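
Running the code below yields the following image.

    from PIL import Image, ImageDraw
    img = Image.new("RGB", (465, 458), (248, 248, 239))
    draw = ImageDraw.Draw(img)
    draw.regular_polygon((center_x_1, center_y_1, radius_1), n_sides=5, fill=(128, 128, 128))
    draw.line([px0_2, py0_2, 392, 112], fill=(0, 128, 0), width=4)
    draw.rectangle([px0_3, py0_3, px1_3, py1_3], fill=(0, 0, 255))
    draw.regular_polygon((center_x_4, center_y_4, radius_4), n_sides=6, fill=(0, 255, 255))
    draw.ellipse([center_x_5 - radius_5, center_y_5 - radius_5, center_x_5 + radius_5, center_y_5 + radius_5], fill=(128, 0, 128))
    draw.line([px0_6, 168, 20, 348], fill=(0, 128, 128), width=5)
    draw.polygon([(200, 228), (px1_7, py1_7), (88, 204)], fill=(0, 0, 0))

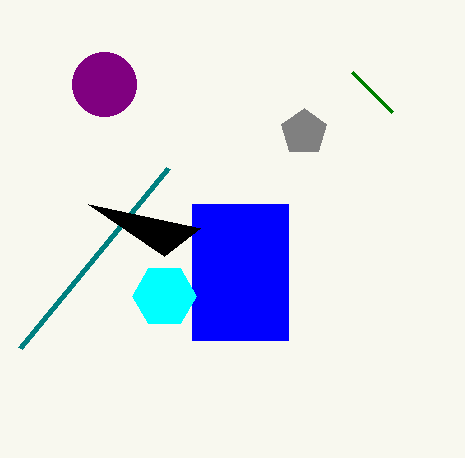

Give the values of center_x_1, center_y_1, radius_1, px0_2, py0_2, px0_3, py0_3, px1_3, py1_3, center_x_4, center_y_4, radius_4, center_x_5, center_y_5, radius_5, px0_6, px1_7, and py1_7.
center_x_1 = 304
center_y_1 = 132
radius_1 = 24
px0_2 = 352
py0_2 = 72
px0_3 = 192
py0_3 = 204
px1_3 = 288
py1_3 = 340
center_x_4 = 164
center_y_4 = 296
radius_4 = 32
center_x_5 = 104
center_y_5 = 84
radius_5 = 32
px0_6 = 168
px1_7 = 164
py1_7 = 256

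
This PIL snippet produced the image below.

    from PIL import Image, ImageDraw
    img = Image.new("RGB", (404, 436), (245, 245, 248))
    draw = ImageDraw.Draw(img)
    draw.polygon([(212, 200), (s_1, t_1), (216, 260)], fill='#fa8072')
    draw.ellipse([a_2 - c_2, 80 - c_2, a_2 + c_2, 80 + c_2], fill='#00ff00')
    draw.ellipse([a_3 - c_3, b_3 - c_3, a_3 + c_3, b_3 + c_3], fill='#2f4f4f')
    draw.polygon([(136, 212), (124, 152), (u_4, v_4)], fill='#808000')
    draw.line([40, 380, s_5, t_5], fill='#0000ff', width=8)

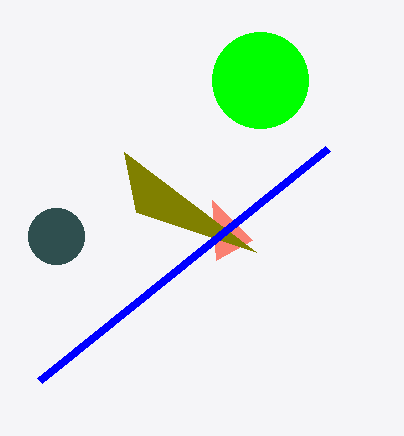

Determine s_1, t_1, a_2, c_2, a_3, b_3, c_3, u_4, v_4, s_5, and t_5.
s_1 = 252
t_1 = 240
a_2 = 260
c_2 = 48
a_3 = 56
b_3 = 236
c_3 = 28
u_4 = 256
v_4 = 252
s_5 = 328
t_5 = 148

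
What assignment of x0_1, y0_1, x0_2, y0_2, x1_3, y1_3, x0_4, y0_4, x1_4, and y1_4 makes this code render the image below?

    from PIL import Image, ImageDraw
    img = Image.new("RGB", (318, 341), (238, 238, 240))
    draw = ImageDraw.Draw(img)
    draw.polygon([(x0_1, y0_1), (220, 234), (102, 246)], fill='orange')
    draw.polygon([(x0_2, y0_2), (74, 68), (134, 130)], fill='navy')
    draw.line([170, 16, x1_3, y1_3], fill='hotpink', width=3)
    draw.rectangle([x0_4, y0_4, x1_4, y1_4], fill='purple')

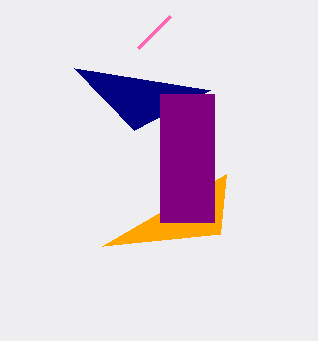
x0_1 = 226, y0_1 = 174, x0_2 = 210, y0_2 = 90, x1_3 = 138, y1_3 = 48, x0_4 = 160, y0_4 = 94, x1_4 = 214, y1_4 = 222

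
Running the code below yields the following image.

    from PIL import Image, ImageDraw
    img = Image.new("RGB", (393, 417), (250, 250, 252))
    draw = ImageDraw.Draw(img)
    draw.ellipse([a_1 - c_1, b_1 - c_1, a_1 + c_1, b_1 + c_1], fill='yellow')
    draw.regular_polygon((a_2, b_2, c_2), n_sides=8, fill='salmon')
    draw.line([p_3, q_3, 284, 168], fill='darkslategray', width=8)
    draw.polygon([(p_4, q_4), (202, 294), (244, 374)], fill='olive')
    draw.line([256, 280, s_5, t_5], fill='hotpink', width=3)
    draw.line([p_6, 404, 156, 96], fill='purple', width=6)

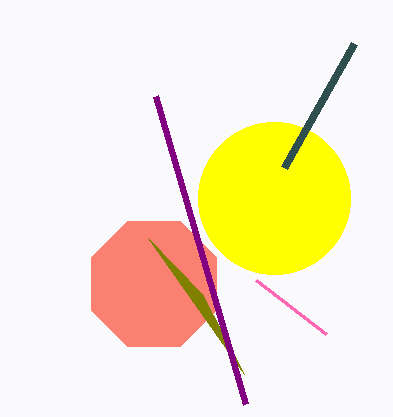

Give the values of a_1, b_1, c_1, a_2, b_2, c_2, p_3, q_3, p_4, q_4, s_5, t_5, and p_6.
a_1 = 274
b_1 = 198
c_1 = 76
a_2 = 154
b_2 = 284
c_2 = 68
p_3 = 354
q_3 = 44
p_4 = 148
q_4 = 238
s_5 = 326
t_5 = 334
p_6 = 246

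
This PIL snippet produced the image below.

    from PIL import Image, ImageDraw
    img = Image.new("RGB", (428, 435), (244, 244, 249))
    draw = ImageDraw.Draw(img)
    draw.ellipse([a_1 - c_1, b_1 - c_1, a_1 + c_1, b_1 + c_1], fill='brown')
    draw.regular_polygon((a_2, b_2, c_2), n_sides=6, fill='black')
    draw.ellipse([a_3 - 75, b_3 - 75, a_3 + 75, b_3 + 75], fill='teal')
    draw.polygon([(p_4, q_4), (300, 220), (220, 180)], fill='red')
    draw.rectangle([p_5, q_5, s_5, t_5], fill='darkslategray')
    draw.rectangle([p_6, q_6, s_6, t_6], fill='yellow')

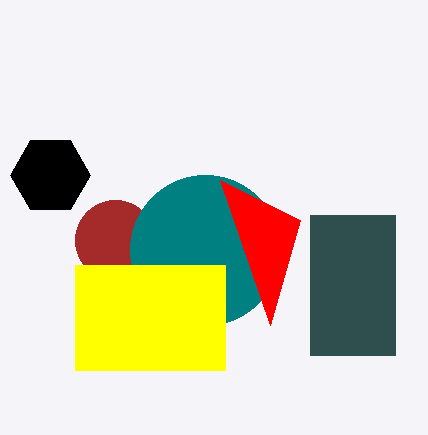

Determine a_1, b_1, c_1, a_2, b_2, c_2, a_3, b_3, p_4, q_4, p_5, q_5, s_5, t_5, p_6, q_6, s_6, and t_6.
a_1 = 115
b_1 = 240
c_1 = 40
a_2 = 50
b_2 = 175
c_2 = 40
a_3 = 205
b_3 = 250
p_4 = 270
q_4 = 325
p_5 = 310
q_5 = 215
s_5 = 395
t_5 = 355
p_6 = 75
q_6 = 265
s_6 = 225
t_6 = 370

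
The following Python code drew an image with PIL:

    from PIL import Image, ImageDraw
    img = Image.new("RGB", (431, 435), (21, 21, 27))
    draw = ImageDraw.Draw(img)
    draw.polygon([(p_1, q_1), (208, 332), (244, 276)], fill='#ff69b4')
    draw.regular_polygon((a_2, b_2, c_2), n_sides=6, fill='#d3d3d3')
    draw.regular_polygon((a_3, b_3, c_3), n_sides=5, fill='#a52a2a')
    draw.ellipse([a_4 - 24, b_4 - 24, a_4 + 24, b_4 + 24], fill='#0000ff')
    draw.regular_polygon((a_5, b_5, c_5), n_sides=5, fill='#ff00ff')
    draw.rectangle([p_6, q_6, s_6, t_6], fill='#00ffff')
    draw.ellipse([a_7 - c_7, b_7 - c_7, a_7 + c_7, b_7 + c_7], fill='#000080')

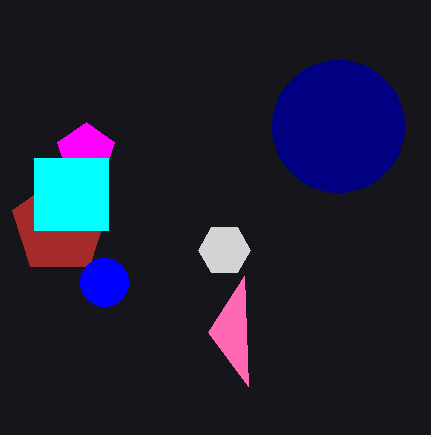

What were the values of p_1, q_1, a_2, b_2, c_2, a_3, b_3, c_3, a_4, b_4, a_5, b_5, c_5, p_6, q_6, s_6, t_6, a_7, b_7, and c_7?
p_1 = 248; q_1 = 386; a_2 = 224; b_2 = 250; c_2 = 26; a_3 = 60; b_3 = 226; c_3 = 50; a_4 = 104; b_4 = 282; a_5 = 86; b_5 = 152; c_5 = 30; p_6 = 34; q_6 = 158; s_6 = 108; t_6 = 230; a_7 = 338; b_7 = 126; c_7 = 66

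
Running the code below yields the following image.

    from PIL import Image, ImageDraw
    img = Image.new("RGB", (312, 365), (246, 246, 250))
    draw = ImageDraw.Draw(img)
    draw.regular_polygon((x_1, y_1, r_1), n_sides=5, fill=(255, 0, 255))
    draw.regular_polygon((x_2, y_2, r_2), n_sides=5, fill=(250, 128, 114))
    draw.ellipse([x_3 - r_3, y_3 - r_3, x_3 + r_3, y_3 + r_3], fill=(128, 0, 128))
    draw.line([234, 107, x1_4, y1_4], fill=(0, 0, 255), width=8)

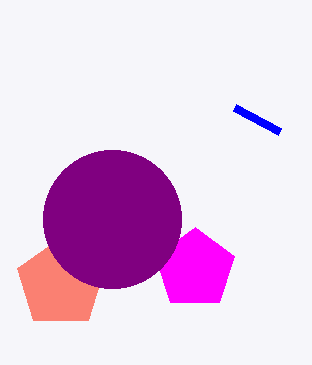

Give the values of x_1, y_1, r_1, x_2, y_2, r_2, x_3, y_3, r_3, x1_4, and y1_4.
x_1 = 195, y_1 = 269, r_1 = 42, x_2 = 61, y_2 = 283, r_2 = 46, x_3 = 112, y_3 = 219, r_3 = 69, x1_4 = 279, y1_4 = 131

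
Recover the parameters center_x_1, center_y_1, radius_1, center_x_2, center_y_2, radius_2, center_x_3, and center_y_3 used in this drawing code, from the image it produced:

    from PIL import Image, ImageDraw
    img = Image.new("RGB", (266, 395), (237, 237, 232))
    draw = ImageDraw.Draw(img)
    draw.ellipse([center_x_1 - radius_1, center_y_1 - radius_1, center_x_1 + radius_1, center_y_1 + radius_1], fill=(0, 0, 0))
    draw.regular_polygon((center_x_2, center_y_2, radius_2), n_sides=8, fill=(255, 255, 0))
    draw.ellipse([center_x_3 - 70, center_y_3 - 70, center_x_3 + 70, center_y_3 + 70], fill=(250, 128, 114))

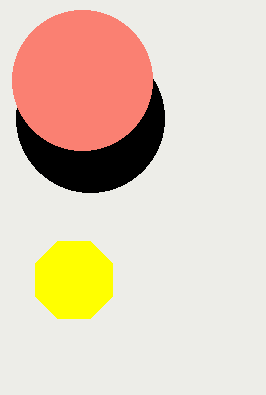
center_x_1 = 90, center_y_1 = 118, radius_1 = 74, center_x_2 = 74, center_y_2 = 280, radius_2 = 42, center_x_3 = 82, center_y_3 = 80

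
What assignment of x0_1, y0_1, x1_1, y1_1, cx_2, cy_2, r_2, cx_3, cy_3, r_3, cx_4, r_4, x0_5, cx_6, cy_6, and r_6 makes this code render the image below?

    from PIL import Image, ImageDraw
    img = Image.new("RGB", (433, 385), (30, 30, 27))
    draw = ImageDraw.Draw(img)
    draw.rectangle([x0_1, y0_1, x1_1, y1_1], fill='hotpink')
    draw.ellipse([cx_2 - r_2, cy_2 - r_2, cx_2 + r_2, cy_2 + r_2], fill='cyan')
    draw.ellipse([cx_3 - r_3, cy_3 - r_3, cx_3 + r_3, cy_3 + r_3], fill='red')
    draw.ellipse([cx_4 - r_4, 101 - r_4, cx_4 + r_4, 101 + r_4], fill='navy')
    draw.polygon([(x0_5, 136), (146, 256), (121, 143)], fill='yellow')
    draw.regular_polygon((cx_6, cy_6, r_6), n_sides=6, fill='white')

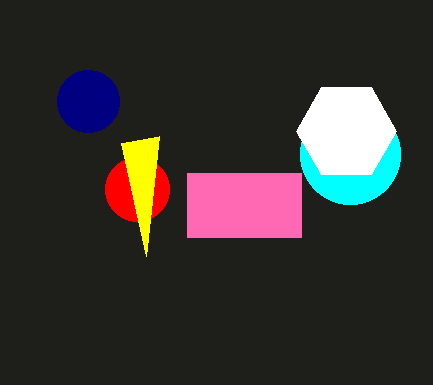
x0_1 = 187
y0_1 = 173
x1_1 = 301
y1_1 = 237
cx_2 = 350
cy_2 = 154
r_2 = 50
cx_3 = 137
cy_3 = 189
r_3 = 32
cx_4 = 88
r_4 = 31
x0_5 = 159
cx_6 = 346
cy_6 = 131
r_6 = 50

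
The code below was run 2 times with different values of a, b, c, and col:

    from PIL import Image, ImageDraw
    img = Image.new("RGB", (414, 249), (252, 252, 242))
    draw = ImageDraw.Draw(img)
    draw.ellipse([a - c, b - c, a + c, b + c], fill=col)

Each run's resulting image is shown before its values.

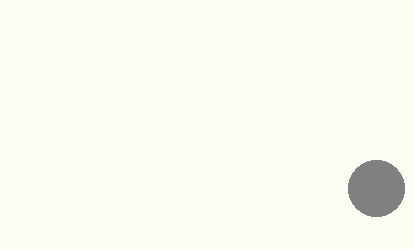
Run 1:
a = 376, b = 188, c = 28, col = 'gray'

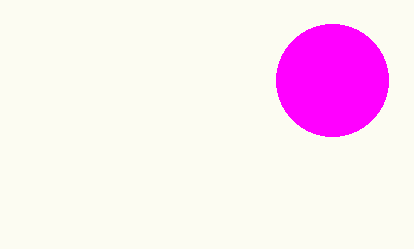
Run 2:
a = 332, b = 80, c = 56, col = 'magenta'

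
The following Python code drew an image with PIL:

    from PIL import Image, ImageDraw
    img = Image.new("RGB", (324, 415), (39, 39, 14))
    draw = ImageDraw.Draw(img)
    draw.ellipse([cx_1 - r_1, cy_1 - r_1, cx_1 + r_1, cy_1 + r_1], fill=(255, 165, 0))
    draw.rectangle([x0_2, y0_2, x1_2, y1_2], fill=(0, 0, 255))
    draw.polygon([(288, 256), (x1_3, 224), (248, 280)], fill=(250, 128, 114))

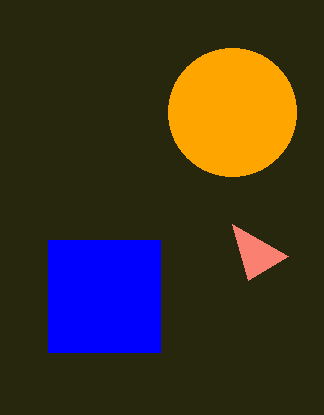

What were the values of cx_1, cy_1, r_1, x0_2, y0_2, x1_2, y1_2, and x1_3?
cx_1 = 232, cy_1 = 112, r_1 = 64, x0_2 = 48, y0_2 = 240, x1_2 = 160, y1_2 = 352, x1_3 = 232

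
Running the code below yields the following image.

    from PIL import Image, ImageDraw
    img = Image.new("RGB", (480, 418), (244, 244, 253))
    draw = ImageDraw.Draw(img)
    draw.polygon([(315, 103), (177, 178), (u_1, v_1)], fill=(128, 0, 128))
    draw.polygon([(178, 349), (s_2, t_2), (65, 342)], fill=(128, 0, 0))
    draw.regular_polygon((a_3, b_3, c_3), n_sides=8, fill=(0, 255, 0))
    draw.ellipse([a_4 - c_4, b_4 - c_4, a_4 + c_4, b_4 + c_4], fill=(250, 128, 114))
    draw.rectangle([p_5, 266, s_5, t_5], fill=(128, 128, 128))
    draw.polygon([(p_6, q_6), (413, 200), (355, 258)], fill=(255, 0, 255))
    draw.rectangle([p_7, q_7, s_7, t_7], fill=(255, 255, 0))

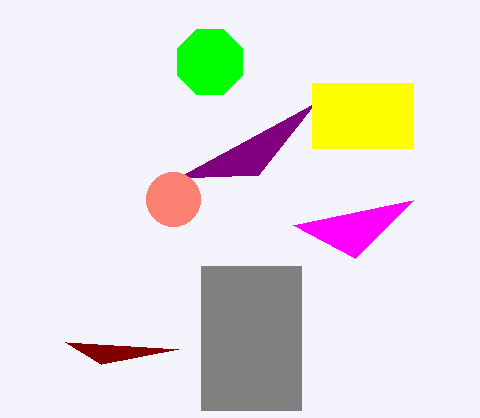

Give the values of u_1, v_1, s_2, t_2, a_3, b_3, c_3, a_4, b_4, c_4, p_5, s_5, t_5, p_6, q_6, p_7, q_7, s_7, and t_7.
u_1 = 258, v_1 = 175, s_2 = 101, t_2 = 364, a_3 = 210, b_3 = 62, c_3 = 35, a_4 = 173, b_4 = 199, c_4 = 27, p_5 = 201, s_5 = 301, t_5 = 410, p_6 = 293, q_6 = 225, p_7 = 312, q_7 = 83, s_7 = 413, t_7 = 148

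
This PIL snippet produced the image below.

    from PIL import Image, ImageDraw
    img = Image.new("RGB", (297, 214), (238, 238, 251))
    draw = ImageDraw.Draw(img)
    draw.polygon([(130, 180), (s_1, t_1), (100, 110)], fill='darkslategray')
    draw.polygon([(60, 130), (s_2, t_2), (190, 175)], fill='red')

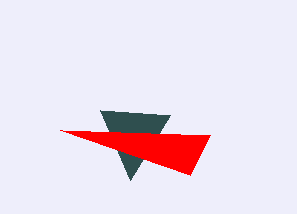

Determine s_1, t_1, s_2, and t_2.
s_1 = 170; t_1 = 115; s_2 = 210; t_2 = 135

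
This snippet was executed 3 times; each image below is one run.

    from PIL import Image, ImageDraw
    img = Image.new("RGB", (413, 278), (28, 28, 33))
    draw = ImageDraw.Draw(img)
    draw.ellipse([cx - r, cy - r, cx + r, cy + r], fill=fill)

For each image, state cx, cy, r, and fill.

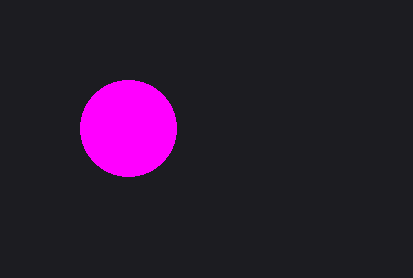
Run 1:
cx = 128, cy = 128, r = 48, fill = 'magenta'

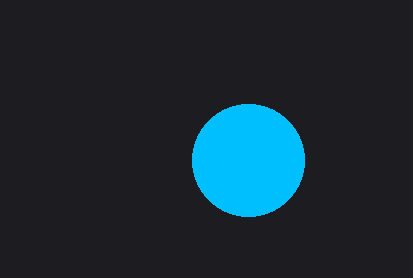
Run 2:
cx = 248; cy = 160; r = 56; fill = 'deepskyblue'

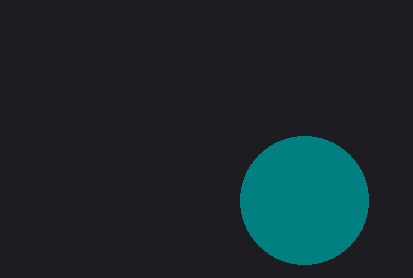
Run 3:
cx = 304
cy = 200
r = 64
fill = 'teal'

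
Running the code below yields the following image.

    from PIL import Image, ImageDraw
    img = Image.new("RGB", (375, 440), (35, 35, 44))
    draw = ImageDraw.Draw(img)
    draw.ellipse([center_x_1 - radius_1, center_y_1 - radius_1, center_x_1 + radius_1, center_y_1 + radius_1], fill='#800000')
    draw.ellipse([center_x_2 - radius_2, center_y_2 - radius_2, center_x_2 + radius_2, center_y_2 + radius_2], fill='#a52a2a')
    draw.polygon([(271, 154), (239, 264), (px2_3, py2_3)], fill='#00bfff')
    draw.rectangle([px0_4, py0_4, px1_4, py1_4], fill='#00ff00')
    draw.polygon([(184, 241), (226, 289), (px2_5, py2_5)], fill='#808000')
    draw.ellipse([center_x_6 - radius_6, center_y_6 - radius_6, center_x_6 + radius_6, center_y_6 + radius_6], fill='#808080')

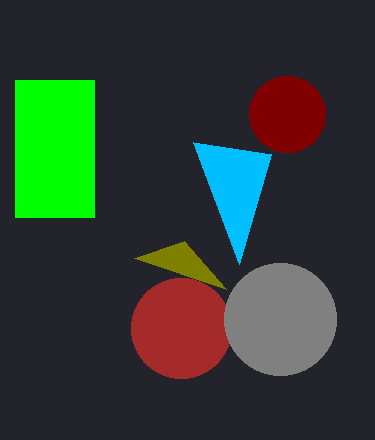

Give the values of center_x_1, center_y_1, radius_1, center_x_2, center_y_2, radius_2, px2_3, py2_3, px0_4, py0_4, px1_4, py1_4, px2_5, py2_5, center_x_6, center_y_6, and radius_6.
center_x_1 = 287; center_y_1 = 114; radius_1 = 38; center_x_2 = 181; center_y_2 = 328; radius_2 = 50; px2_3 = 193; py2_3 = 142; px0_4 = 15; py0_4 = 80; px1_4 = 94; py1_4 = 217; px2_5 = 134; py2_5 = 258; center_x_6 = 280; center_y_6 = 319; radius_6 = 56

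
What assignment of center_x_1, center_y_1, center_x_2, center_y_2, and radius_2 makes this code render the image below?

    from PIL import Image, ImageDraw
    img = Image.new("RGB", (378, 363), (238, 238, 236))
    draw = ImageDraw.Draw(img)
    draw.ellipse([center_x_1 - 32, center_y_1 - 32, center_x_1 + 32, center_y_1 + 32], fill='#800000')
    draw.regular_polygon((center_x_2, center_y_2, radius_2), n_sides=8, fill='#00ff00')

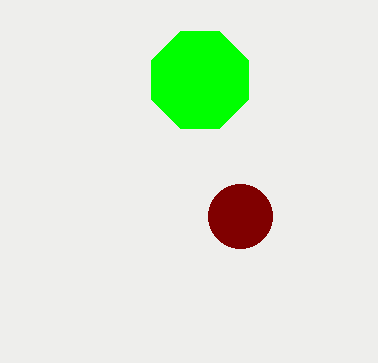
center_x_1 = 240; center_y_1 = 216; center_x_2 = 200; center_y_2 = 80; radius_2 = 52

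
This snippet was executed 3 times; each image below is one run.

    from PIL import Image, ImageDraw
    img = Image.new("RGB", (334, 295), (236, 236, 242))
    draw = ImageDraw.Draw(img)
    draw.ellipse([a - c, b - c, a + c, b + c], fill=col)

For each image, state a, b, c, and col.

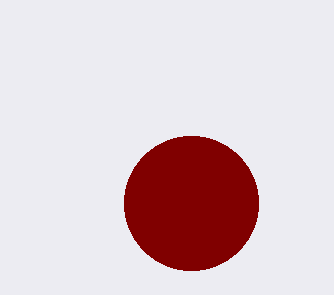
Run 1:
a = 191; b = 203; c = 67; col = 'maroon'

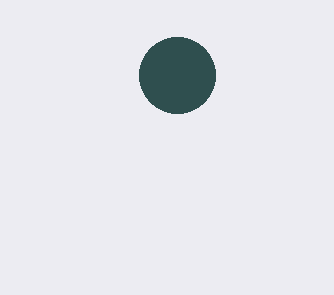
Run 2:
a = 177, b = 75, c = 38, col = 'darkslategray'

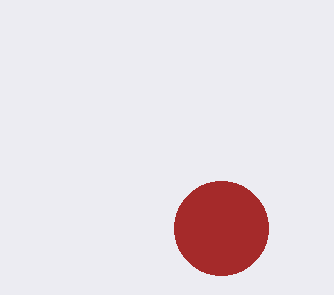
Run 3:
a = 221
b = 228
c = 47
col = 'brown'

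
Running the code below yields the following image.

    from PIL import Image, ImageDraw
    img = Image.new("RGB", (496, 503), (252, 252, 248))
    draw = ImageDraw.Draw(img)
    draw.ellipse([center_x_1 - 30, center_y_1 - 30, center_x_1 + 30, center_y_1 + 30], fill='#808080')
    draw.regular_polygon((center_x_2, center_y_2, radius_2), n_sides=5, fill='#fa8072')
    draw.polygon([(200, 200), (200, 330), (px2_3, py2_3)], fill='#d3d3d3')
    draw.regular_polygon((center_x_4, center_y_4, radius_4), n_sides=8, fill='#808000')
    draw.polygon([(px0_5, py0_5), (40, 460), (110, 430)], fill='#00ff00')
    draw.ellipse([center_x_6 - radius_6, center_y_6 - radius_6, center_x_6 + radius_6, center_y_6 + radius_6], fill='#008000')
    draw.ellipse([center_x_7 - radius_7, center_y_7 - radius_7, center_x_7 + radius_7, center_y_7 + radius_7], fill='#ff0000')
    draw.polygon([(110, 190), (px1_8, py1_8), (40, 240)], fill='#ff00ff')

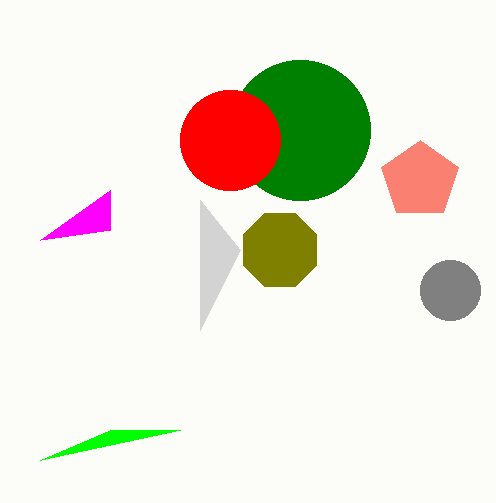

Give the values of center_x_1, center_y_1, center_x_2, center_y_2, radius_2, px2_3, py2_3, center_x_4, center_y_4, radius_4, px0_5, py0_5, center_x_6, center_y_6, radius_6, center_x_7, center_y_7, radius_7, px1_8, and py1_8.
center_x_1 = 450
center_y_1 = 290
center_x_2 = 420
center_y_2 = 180
radius_2 = 40
px2_3 = 240
py2_3 = 250
center_x_4 = 280
center_y_4 = 250
radius_4 = 40
px0_5 = 180
py0_5 = 430
center_x_6 = 300
center_y_6 = 130
radius_6 = 70
center_x_7 = 230
center_y_7 = 140
radius_7 = 50
px1_8 = 110
py1_8 = 230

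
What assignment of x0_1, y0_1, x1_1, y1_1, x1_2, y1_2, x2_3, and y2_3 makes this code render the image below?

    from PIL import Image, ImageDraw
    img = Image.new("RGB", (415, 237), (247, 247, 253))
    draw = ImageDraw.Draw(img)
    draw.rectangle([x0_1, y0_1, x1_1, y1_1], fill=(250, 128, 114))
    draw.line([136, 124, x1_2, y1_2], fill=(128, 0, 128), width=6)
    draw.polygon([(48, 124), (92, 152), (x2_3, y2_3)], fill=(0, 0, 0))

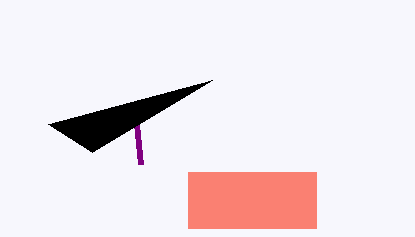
x0_1 = 188
y0_1 = 172
x1_1 = 316
y1_1 = 228
x1_2 = 140
y1_2 = 164
x2_3 = 212
y2_3 = 80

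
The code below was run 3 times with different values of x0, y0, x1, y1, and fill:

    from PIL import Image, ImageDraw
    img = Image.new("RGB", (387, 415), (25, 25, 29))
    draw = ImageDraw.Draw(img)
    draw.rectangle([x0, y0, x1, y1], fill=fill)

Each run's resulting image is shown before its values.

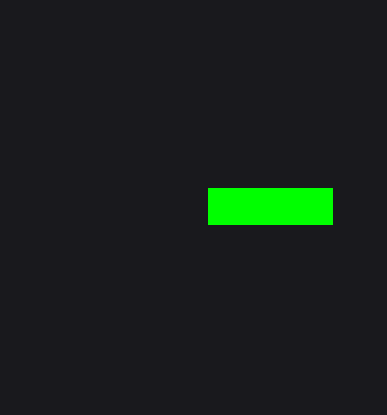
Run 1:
x0 = 208, y0 = 188, x1 = 332, y1 = 224, fill = 'lime'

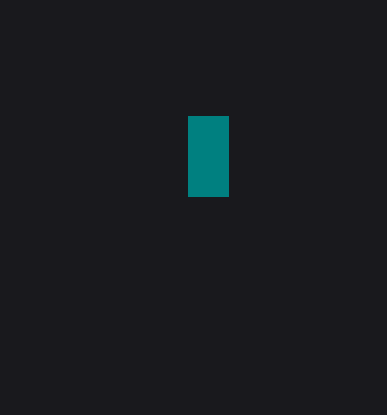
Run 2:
x0 = 188, y0 = 116, x1 = 228, y1 = 196, fill = 'teal'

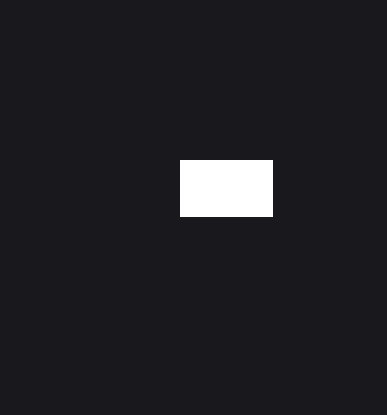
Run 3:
x0 = 180; y0 = 160; x1 = 272; y1 = 216; fill = 'white'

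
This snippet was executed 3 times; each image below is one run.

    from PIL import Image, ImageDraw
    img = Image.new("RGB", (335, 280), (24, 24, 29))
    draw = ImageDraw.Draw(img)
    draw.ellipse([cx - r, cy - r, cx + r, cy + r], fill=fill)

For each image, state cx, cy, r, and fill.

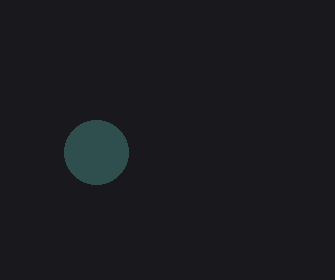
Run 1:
cx = 96, cy = 152, r = 32, fill = 'darkslategray'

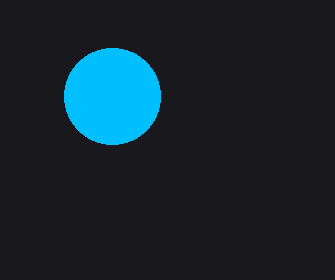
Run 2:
cx = 112
cy = 96
r = 48
fill = 'deepskyblue'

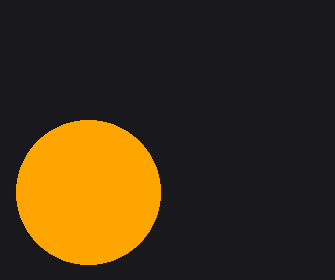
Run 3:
cx = 88; cy = 192; r = 72; fill = 'orange'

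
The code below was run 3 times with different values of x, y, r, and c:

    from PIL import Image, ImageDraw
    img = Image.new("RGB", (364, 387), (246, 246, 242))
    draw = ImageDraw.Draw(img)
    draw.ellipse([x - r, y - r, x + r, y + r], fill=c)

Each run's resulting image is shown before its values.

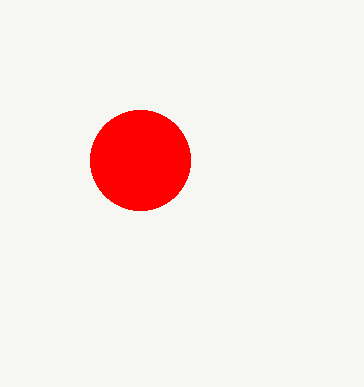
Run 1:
x = 140
y = 160
r = 50
c = 'red'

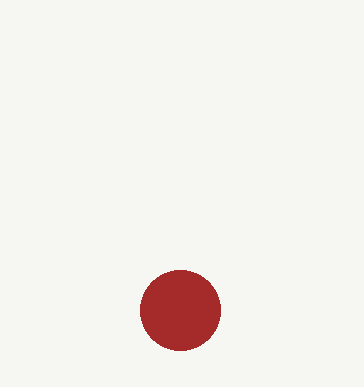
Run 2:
x = 180
y = 310
r = 40
c = 'brown'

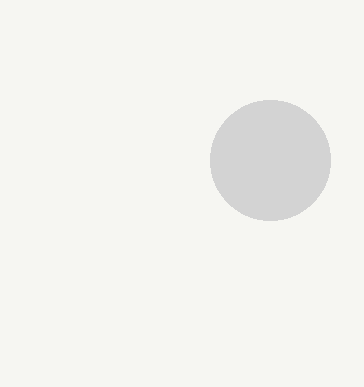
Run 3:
x = 270, y = 160, r = 60, c = 'lightgray'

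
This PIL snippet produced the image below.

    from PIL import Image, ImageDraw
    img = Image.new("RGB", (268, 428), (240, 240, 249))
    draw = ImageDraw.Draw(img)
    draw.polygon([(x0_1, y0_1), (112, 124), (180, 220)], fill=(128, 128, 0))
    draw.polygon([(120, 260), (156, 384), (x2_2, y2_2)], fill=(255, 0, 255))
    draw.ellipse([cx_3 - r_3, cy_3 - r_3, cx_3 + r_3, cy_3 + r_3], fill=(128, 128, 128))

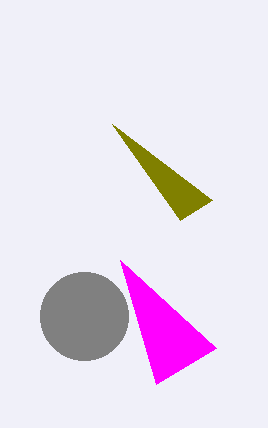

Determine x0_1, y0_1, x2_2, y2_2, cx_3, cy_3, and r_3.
x0_1 = 212, y0_1 = 200, x2_2 = 216, y2_2 = 348, cx_3 = 84, cy_3 = 316, r_3 = 44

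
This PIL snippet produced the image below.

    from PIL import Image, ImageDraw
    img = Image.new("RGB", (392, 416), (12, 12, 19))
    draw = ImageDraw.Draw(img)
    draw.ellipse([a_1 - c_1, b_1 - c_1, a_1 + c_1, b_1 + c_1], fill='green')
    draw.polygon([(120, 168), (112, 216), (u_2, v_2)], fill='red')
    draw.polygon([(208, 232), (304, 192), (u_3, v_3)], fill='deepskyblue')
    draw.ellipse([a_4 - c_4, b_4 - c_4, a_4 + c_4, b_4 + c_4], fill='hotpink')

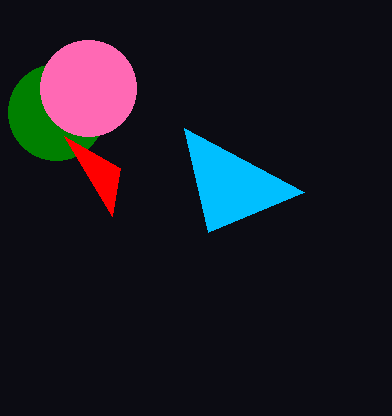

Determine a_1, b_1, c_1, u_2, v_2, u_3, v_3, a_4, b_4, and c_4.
a_1 = 56
b_1 = 112
c_1 = 48
u_2 = 64
v_2 = 136
u_3 = 184
v_3 = 128
a_4 = 88
b_4 = 88
c_4 = 48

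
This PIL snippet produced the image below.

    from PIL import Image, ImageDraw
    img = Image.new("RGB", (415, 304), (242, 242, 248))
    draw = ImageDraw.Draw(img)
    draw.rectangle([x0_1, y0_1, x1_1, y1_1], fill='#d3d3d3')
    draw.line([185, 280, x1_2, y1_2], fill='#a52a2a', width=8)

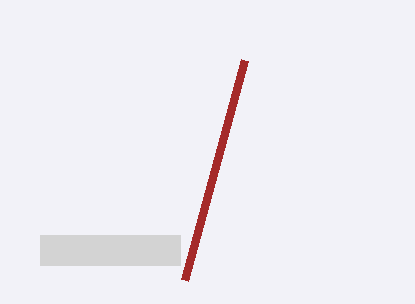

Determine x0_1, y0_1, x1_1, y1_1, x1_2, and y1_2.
x0_1 = 40
y0_1 = 235
x1_1 = 180
y1_1 = 265
x1_2 = 245
y1_2 = 60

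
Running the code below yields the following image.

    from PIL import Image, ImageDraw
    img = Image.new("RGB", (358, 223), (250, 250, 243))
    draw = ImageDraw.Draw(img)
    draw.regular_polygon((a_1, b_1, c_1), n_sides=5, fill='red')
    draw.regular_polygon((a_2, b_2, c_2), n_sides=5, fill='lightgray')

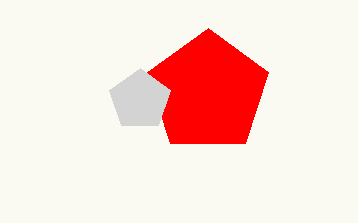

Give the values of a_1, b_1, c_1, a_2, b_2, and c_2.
a_1 = 208; b_1 = 92; c_1 = 64; a_2 = 140; b_2 = 100; c_2 = 32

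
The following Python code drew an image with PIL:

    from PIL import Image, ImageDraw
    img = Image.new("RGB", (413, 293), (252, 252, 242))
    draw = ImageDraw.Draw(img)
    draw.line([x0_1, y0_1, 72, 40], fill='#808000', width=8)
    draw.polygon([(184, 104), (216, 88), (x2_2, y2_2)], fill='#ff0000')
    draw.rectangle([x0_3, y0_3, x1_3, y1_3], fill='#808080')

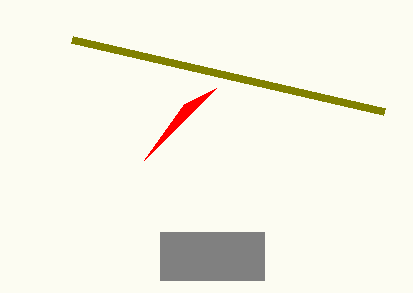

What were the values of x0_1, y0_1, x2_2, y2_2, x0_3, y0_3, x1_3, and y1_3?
x0_1 = 384
y0_1 = 112
x2_2 = 144
y2_2 = 160
x0_3 = 160
y0_3 = 232
x1_3 = 264
y1_3 = 280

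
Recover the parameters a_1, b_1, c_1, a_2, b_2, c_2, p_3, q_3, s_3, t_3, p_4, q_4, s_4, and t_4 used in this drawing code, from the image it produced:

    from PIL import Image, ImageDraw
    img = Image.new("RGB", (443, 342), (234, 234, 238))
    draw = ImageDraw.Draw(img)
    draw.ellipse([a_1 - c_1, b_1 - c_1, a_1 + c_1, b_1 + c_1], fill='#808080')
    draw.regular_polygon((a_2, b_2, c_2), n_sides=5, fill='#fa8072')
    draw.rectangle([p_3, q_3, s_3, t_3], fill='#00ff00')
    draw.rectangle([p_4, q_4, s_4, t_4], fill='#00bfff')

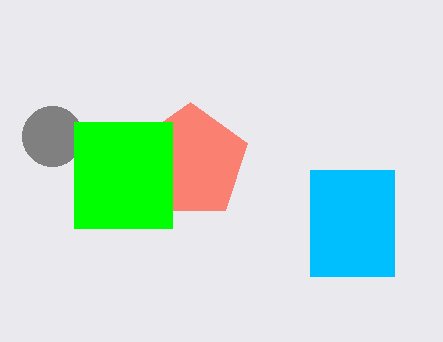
a_1 = 52
b_1 = 136
c_1 = 30
a_2 = 190
b_2 = 162
c_2 = 60
p_3 = 74
q_3 = 122
s_3 = 172
t_3 = 228
p_4 = 310
q_4 = 170
s_4 = 394
t_4 = 276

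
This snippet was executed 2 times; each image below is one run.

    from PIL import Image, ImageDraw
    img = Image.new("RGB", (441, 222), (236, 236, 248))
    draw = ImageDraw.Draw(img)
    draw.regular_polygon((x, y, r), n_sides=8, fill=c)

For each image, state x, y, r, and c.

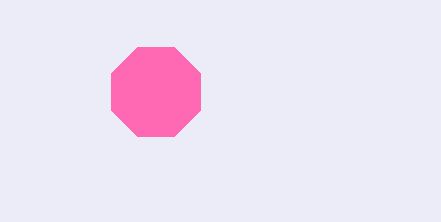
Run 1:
x = 156
y = 92
r = 48
c = 'hotpink'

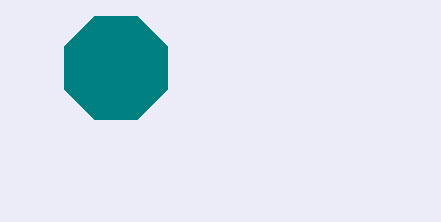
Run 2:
x = 116
y = 68
r = 56
c = 'teal'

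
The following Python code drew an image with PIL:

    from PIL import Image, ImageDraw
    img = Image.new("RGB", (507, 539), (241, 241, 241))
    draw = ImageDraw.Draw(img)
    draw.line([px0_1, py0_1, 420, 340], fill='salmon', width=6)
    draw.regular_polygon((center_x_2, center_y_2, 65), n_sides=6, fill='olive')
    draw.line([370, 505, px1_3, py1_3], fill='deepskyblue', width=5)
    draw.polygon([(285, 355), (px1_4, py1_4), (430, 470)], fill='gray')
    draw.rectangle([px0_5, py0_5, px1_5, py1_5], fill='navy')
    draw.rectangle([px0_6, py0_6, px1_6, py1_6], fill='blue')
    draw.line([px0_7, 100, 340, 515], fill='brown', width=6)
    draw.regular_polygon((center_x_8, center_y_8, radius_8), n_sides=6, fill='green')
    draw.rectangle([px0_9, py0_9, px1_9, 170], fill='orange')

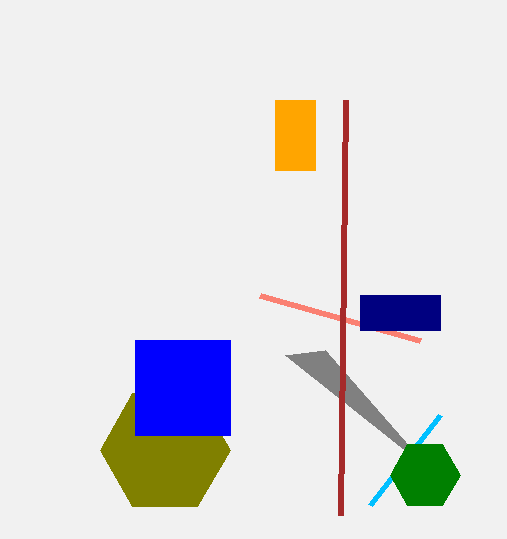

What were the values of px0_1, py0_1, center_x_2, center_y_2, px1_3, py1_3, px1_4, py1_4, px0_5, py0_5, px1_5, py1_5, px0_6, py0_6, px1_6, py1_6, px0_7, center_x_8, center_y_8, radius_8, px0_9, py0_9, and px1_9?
px0_1 = 260; py0_1 = 295; center_x_2 = 165; center_y_2 = 450; px1_3 = 440; py1_3 = 415; px1_4 = 325; py1_4 = 350; px0_5 = 360; py0_5 = 295; px1_5 = 440; py1_5 = 330; px0_6 = 135; py0_6 = 340; px1_6 = 230; py1_6 = 435; px0_7 = 345; center_x_8 = 425; center_y_8 = 475; radius_8 = 35; px0_9 = 275; py0_9 = 100; px1_9 = 315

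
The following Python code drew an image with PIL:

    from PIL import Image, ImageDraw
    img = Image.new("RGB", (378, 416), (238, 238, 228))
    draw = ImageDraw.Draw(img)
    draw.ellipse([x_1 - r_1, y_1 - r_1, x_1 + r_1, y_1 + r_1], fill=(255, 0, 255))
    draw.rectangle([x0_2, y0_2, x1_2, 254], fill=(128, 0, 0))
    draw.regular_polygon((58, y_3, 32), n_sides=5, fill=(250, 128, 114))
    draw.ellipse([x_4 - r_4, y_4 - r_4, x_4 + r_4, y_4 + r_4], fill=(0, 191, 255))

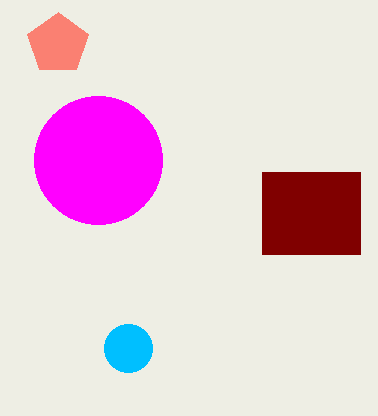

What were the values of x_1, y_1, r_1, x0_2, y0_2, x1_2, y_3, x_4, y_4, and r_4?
x_1 = 98
y_1 = 160
r_1 = 64
x0_2 = 262
y0_2 = 172
x1_2 = 360
y_3 = 44
x_4 = 128
y_4 = 348
r_4 = 24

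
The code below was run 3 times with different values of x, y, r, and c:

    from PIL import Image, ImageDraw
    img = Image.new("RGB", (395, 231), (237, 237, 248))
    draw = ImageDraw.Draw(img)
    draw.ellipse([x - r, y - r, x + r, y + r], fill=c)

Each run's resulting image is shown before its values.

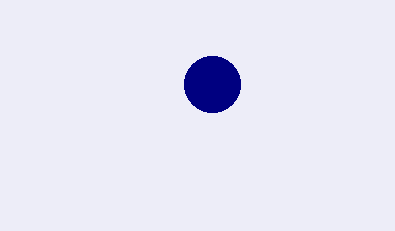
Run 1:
x = 212, y = 84, r = 28, c = 'navy'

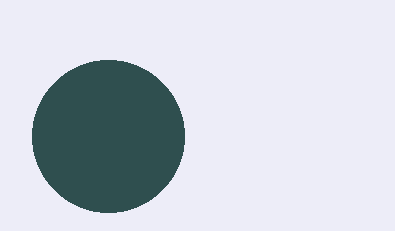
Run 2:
x = 108; y = 136; r = 76; c = 'darkslategray'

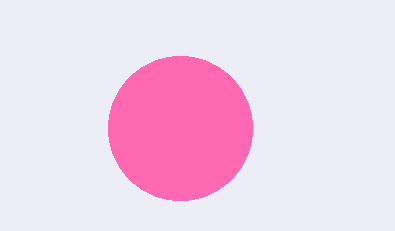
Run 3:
x = 180; y = 128; r = 72; c = 'hotpink'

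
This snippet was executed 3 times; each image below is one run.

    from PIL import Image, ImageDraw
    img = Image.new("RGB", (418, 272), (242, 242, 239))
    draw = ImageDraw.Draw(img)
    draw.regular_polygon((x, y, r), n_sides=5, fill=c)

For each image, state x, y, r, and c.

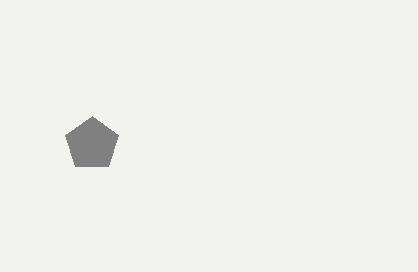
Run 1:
x = 92
y = 144
r = 28
c = 'gray'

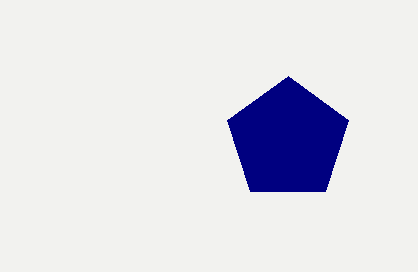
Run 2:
x = 288; y = 140; r = 64; c = 'navy'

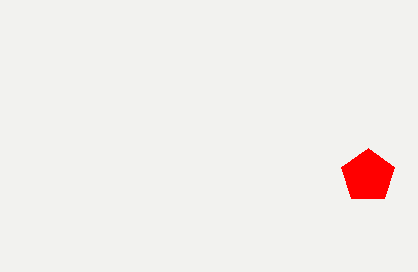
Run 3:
x = 368; y = 176; r = 28; c = 'red'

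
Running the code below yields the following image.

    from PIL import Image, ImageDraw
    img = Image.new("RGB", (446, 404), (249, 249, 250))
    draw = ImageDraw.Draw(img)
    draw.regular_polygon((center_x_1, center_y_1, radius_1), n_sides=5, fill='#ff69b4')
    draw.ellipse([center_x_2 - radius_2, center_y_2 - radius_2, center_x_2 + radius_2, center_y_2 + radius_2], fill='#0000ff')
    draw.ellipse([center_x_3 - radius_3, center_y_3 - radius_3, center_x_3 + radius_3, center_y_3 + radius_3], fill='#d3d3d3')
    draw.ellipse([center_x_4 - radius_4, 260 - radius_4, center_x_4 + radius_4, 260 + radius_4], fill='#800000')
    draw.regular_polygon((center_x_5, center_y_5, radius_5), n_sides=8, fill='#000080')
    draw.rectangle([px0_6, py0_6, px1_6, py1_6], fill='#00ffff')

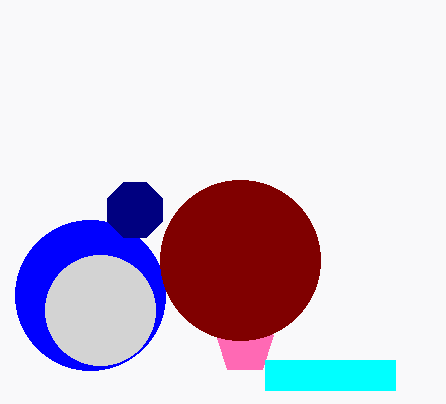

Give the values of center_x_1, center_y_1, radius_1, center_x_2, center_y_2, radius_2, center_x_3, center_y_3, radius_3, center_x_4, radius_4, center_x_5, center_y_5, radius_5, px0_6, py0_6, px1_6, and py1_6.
center_x_1 = 245
center_y_1 = 345
radius_1 = 30
center_x_2 = 90
center_y_2 = 295
radius_2 = 75
center_x_3 = 100
center_y_3 = 310
radius_3 = 55
center_x_4 = 240
radius_4 = 80
center_x_5 = 135
center_y_5 = 210
radius_5 = 30
px0_6 = 265
py0_6 = 360
px1_6 = 395
py1_6 = 390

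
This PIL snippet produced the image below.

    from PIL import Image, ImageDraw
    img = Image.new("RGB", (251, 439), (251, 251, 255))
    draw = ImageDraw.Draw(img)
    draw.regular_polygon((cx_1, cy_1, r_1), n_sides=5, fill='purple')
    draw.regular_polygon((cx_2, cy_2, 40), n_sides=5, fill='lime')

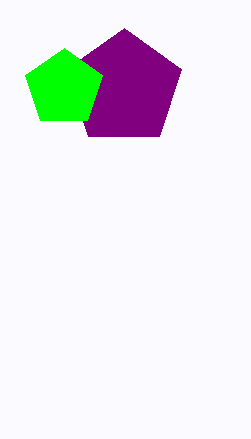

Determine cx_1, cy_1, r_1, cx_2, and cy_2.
cx_1 = 124; cy_1 = 88; r_1 = 60; cx_2 = 64; cy_2 = 88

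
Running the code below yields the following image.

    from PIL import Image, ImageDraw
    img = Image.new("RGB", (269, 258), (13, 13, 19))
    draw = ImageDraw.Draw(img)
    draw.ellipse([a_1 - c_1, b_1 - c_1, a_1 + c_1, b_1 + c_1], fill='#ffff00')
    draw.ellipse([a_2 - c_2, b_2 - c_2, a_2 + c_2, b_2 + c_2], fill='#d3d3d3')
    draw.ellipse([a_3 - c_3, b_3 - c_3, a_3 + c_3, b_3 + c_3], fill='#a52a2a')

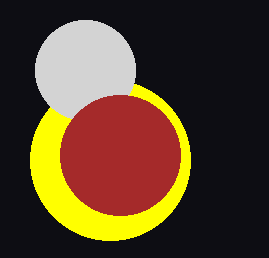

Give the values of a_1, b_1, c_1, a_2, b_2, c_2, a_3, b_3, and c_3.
a_1 = 110, b_1 = 160, c_1 = 80, a_2 = 85, b_2 = 70, c_2 = 50, a_3 = 120, b_3 = 155, c_3 = 60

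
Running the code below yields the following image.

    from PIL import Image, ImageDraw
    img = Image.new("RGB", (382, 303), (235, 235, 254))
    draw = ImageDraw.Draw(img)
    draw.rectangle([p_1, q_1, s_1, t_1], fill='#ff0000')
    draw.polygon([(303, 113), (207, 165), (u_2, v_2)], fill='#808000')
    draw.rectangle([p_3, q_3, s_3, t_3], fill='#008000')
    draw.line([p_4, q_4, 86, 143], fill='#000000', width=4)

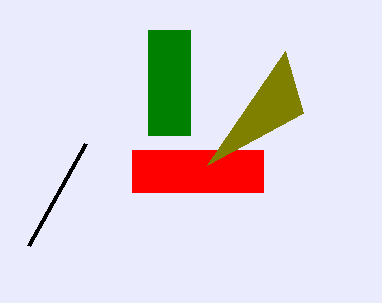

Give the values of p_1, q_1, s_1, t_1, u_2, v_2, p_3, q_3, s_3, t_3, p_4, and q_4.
p_1 = 132; q_1 = 150; s_1 = 263; t_1 = 192; u_2 = 285; v_2 = 51; p_3 = 148; q_3 = 30; s_3 = 190; t_3 = 135; p_4 = 29; q_4 = 245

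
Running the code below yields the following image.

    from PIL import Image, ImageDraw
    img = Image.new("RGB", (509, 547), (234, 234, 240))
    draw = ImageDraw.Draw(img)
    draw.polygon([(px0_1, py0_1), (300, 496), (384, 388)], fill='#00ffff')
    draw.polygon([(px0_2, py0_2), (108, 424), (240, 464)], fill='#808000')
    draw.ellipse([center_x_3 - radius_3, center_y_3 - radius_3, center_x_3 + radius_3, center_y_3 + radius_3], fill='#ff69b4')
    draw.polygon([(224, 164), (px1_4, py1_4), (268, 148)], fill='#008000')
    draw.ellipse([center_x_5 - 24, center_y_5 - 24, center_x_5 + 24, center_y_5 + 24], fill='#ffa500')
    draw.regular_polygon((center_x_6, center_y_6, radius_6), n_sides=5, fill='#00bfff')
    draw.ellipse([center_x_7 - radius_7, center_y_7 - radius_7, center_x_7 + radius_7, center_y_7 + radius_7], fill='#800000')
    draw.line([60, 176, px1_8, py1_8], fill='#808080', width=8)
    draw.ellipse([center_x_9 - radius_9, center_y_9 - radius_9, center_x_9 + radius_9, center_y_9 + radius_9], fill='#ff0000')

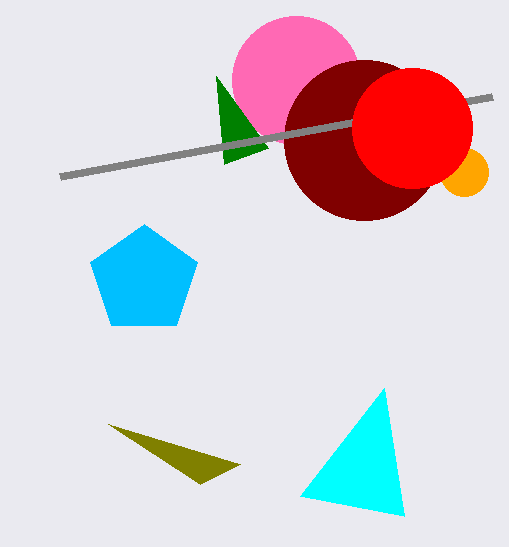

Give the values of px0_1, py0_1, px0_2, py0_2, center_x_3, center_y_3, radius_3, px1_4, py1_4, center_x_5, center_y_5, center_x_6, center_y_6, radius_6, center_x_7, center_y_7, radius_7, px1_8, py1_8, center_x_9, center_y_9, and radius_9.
px0_1 = 404; py0_1 = 516; px0_2 = 200; py0_2 = 484; center_x_3 = 296; center_y_3 = 80; radius_3 = 64; px1_4 = 216; py1_4 = 76; center_x_5 = 464; center_y_5 = 172; center_x_6 = 144; center_y_6 = 280; radius_6 = 56; center_x_7 = 364; center_y_7 = 140; radius_7 = 80; px1_8 = 492; py1_8 = 96; center_x_9 = 412; center_y_9 = 128; radius_9 = 60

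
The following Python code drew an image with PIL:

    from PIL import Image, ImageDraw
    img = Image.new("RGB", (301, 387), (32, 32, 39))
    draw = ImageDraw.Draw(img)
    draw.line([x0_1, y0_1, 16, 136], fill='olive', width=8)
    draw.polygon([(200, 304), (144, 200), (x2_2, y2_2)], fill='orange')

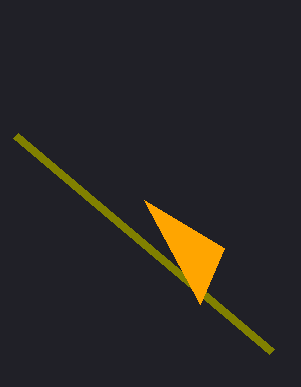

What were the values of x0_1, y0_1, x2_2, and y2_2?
x0_1 = 272
y0_1 = 352
x2_2 = 224
y2_2 = 248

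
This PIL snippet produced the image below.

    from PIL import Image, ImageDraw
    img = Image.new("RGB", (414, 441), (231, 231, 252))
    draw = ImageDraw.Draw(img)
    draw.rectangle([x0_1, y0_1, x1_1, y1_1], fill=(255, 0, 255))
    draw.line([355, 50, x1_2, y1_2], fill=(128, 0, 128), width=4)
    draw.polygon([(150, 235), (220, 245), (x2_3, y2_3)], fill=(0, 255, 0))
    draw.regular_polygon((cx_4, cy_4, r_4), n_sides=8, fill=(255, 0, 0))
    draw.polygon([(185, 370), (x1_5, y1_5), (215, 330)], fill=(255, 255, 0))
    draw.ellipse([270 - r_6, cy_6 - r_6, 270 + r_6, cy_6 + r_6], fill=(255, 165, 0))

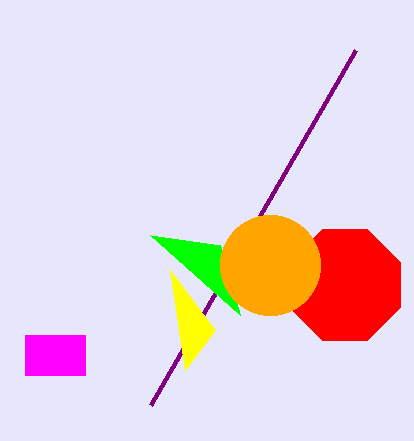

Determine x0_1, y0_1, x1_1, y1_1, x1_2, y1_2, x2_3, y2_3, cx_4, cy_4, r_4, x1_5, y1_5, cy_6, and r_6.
x0_1 = 25; y0_1 = 335; x1_1 = 85; y1_1 = 375; x1_2 = 150; y1_2 = 405; x2_3 = 240; y2_3 = 315; cx_4 = 345; cy_4 = 285; r_4 = 60; x1_5 = 170; y1_5 = 270; cy_6 = 265; r_6 = 50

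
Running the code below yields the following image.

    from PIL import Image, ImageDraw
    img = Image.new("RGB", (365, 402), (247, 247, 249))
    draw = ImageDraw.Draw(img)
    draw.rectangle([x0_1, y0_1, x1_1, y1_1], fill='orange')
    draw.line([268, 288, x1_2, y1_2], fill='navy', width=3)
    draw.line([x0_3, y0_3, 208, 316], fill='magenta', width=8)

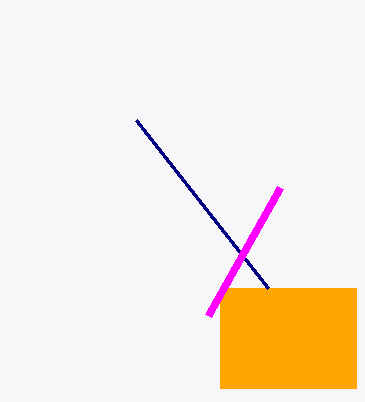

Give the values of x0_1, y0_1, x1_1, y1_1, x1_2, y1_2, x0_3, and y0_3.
x0_1 = 220; y0_1 = 288; x1_1 = 356; y1_1 = 388; x1_2 = 136; y1_2 = 120; x0_3 = 280; y0_3 = 188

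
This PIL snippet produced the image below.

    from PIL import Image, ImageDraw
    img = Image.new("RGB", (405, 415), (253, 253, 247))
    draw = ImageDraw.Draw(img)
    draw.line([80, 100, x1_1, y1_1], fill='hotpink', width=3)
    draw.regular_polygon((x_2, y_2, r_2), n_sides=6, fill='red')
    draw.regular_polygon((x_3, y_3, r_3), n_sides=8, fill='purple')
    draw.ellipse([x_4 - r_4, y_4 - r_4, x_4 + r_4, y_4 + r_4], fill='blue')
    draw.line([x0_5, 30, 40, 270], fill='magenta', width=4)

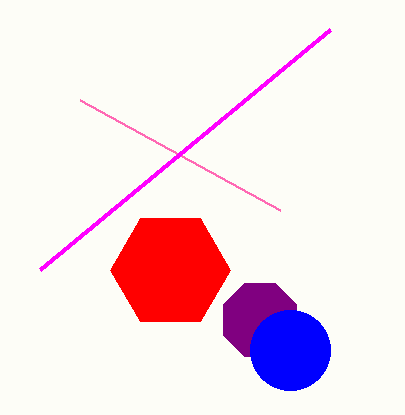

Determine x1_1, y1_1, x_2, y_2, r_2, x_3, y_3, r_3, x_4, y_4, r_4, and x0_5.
x1_1 = 280
y1_1 = 210
x_2 = 170
y_2 = 270
r_2 = 60
x_3 = 260
y_3 = 320
r_3 = 40
x_4 = 290
y_4 = 350
r_4 = 40
x0_5 = 330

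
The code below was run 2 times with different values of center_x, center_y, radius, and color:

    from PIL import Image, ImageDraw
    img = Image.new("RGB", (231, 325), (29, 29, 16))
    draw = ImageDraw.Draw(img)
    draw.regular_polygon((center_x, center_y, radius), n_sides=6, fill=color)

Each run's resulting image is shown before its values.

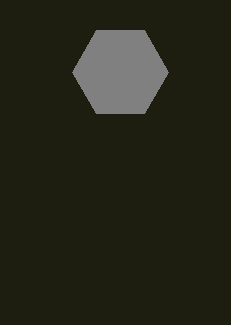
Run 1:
center_x = 120; center_y = 72; radius = 48; color = 'gray'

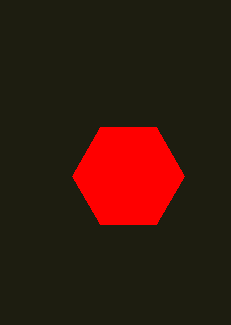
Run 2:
center_x = 128
center_y = 176
radius = 56
color = 'red'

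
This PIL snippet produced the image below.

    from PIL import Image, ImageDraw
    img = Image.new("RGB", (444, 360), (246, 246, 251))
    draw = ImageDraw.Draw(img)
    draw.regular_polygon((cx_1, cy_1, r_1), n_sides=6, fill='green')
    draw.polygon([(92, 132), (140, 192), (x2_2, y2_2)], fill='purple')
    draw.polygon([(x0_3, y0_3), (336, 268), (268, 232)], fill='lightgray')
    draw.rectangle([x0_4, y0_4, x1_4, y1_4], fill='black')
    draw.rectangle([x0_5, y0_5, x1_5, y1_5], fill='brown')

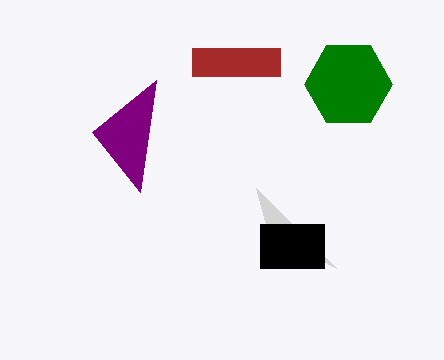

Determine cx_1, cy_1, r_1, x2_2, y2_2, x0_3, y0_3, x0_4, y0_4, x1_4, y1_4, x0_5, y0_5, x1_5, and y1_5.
cx_1 = 348
cy_1 = 84
r_1 = 44
x2_2 = 156
y2_2 = 80
x0_3 = 256
y0_3 = 188
x0_4 = 260
y0_4 = 224
x1_4 = 324
y1_4 = 268
x0_5 = 192
y0_5 = 48
x1_5 = 280
y1_5 = 76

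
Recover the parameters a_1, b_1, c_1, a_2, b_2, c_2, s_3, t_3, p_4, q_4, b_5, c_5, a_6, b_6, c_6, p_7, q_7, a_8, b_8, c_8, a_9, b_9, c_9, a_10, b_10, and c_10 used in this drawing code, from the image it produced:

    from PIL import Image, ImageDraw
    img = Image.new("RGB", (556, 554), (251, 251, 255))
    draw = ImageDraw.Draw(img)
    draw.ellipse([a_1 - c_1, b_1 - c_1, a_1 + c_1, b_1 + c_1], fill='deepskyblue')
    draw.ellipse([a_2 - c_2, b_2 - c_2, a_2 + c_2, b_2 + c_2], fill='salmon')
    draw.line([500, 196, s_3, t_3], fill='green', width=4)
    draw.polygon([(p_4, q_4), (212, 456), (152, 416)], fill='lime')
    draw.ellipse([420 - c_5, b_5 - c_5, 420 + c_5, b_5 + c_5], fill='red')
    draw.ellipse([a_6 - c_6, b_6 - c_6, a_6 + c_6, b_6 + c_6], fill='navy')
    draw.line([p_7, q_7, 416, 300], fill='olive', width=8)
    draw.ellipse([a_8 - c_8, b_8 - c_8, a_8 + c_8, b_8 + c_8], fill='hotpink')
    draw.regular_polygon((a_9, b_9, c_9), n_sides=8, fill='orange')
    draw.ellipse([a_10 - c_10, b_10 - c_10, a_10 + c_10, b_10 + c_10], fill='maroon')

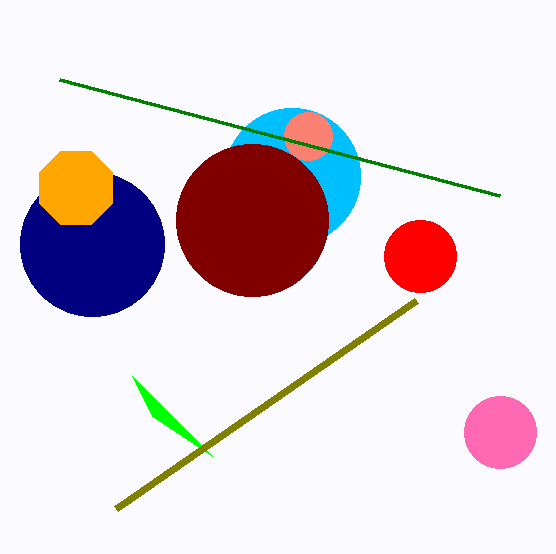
a_1 = 292; b_1 = 176; c_1 = 68; a_2 = 308; b_2 = 136; c_2 = 24; s_3 = 60; t_3 = 80; p_4 = 132; q_4 = 376; b_5 = 256; c_5 = 36; a_6 = 92; b_6 = 244; c_6 = 72; p_7 = 116; q_7 = 508; a_8 = 500; b_8 = 432; c_8 = 36; a_9 = 76; b_9 = 188; c_9 = 40; a_10 = 252; b_10 = 220; c_10 = 76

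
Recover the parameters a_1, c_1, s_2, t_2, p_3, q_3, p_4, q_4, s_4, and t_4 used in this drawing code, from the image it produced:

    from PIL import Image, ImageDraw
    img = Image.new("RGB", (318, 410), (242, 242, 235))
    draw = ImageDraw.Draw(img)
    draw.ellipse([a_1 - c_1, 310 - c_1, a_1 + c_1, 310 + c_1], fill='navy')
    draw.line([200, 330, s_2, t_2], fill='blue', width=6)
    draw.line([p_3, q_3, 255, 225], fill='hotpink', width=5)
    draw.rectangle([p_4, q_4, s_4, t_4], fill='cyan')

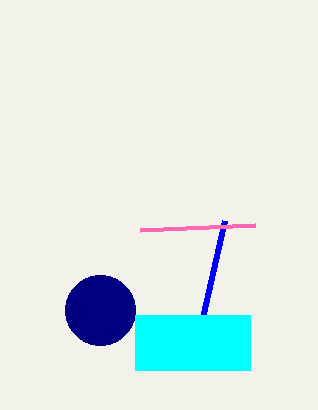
a_1 = 100
c_1 = 35
s_2 = 225
t_2 = 220
p_3 = 140
q_3 = 230
p_4 = 135
q_4 = 315
s_4 = 250
t_4 = 370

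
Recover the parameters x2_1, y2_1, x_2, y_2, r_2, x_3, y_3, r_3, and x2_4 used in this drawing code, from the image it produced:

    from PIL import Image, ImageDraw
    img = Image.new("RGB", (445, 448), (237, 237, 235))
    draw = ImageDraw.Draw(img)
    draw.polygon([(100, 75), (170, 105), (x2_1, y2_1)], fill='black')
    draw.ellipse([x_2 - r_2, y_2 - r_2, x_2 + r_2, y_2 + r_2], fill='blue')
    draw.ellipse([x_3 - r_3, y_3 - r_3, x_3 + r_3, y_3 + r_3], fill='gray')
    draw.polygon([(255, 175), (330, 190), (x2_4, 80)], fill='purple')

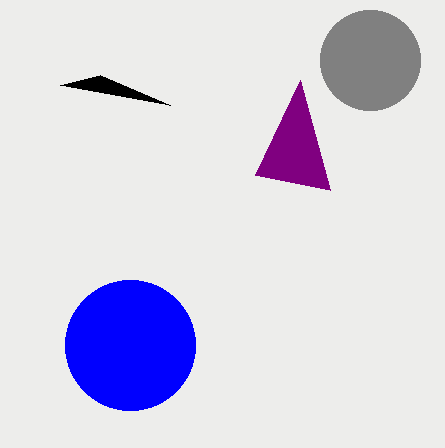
x2_1 = 60
y2_1 = 85
x_2 = 130
y_2 = 345
r_2 = 65
x_3 = 370
y_3 = 60
r_3 = 50
x2_4 = 300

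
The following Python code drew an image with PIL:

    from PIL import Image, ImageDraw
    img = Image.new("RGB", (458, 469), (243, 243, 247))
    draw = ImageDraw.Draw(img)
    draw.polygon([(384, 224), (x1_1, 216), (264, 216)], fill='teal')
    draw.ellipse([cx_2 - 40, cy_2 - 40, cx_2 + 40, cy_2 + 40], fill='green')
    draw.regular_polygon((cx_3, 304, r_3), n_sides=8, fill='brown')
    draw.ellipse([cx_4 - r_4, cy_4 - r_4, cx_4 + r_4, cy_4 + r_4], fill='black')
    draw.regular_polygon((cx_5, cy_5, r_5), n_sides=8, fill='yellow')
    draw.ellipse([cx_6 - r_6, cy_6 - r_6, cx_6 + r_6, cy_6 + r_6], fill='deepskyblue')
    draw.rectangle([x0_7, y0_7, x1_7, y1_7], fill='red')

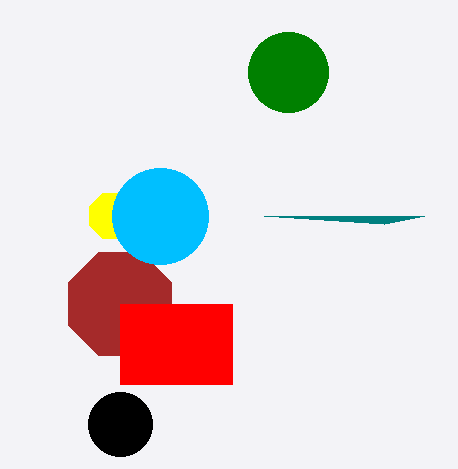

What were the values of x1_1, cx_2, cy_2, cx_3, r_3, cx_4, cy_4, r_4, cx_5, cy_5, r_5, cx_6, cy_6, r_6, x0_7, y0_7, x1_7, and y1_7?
x1_1 = 424, cx_2 = 288, cy_2 = 72, cx_3 = 120, r_3 = 56, cx_4 = 120, cy_4 = 424, r_4 = 32, cx_5 = 112, cy_5 = 216, r_5 = 24, cx_6 = 160, cy_6 = 216, r_6 = 48, x0_7 = 120, y0_7 = 304, x1_7 = 232, y1_7 = 384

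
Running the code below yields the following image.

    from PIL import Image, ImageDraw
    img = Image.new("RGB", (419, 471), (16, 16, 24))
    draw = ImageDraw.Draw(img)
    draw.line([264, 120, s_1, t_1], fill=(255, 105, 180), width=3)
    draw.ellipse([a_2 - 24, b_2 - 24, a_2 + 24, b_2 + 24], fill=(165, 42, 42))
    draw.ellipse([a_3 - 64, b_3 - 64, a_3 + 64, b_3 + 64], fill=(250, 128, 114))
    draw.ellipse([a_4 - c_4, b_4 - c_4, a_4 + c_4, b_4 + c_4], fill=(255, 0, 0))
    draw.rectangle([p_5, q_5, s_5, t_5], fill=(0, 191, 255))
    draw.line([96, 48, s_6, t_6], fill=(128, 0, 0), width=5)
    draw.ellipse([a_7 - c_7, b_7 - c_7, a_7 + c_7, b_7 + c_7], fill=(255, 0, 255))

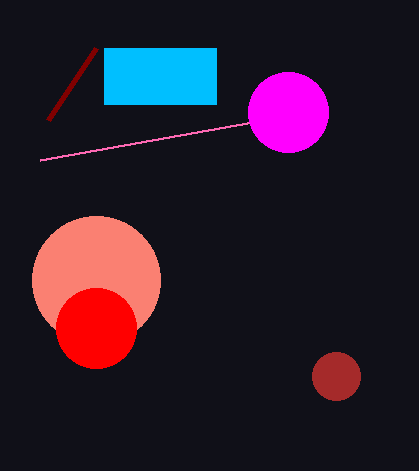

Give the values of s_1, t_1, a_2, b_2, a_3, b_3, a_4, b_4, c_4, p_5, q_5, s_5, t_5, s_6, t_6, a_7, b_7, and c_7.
s_1 = 40
t_1 = 160
a_2 = 336
b_2 = 376
a_3 = 96
b_3 = 280
a_4 = 96
b_4 = 328
c_4 = 40
p_5 = 104
q_5 = 48
s_5 = 216
t_5 = 104
s_6 = 48
t_6 = 120
a_7 = 288
b_7 = 112
c_7 = 40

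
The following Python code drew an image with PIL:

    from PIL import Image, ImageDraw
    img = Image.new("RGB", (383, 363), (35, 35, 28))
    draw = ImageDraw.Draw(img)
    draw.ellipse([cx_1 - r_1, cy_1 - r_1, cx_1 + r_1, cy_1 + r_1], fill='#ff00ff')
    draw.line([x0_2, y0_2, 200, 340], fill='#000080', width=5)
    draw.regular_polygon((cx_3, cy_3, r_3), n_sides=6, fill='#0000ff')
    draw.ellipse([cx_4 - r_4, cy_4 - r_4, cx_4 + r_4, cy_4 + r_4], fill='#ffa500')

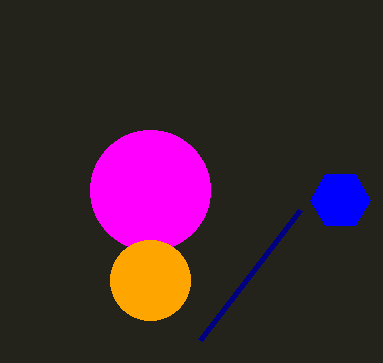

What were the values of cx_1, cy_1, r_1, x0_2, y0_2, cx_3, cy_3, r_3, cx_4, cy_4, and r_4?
cx_1 = 150; cy_1 = 190; r_1 = 60; x0_2 = 300; y0_2 = 210; cx_3 = 340; cy_3 = 200; r_3 = 30; cx_4 = 150; cy_4 = 280; r_4 = 40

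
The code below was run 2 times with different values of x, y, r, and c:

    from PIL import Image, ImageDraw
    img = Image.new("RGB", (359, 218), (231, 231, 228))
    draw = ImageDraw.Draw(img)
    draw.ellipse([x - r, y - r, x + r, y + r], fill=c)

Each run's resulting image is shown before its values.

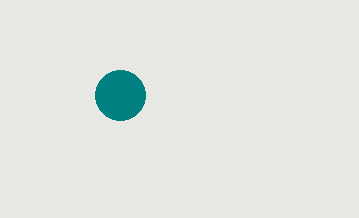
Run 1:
x = 120
y = 95
r = 25
c = 'teal'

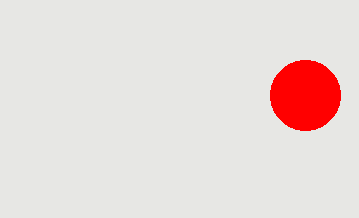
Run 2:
x = 305, y = 95, r = 35, c = 'red'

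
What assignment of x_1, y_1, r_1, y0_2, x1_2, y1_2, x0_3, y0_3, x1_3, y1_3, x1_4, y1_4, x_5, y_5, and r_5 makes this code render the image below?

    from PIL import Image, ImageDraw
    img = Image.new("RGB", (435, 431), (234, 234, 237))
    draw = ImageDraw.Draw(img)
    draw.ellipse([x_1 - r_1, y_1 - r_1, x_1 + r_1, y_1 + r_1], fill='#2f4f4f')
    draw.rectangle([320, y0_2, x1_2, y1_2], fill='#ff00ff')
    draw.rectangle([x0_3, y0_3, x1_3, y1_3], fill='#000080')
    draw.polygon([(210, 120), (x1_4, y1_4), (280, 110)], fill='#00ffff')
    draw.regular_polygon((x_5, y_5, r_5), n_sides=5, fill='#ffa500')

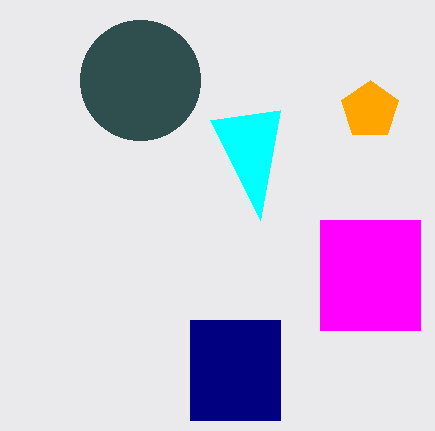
x_1 = 140, y_1 = 80, r_1 = 60, y0_2 = 220, x1_2 = 420, y1_2 = 330, x0_3 = 190, y0_3 = 320, x1_3 = 280, y1_3 = 420, x1_4 = 260, y1_4 = 220, x_5 = 370, y_5 = 110, r_5 = 30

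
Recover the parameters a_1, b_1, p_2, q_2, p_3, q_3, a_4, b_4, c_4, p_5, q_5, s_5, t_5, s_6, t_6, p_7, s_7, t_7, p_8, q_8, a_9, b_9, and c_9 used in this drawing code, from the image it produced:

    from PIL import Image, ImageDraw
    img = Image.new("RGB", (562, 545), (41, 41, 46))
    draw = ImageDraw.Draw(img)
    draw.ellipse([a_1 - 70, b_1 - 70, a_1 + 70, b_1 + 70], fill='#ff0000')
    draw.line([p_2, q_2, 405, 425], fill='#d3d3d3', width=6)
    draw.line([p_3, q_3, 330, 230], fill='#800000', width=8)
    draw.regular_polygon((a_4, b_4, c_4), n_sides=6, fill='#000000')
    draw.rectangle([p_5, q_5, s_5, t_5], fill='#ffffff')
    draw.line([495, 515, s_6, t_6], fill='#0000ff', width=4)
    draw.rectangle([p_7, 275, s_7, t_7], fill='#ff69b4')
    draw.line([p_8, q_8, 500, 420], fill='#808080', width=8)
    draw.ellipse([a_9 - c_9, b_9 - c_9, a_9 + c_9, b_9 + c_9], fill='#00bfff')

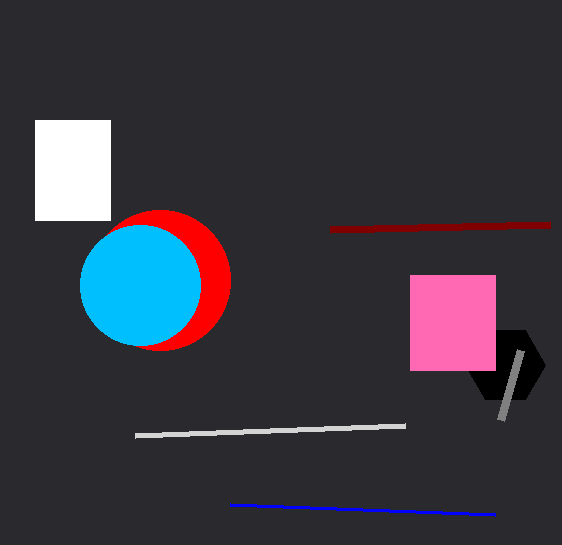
a_1 = 160
b_1 = 280
p_2 = 135
q_2 = 435
p_3 = 550
q_3 = 225
a_4 = 505
b_4 = 365
c_4 = 40
p_5 = 35
q_5 = 120
s_5 = 110
t_5 = 220
s_6 = 230
t_6 = 505
p_7 = 410
s_7 = 495
t_7 = 370
p_8 = 520
q_8 = 350
a_9 = 140
b_9 = 285
c_9 = 60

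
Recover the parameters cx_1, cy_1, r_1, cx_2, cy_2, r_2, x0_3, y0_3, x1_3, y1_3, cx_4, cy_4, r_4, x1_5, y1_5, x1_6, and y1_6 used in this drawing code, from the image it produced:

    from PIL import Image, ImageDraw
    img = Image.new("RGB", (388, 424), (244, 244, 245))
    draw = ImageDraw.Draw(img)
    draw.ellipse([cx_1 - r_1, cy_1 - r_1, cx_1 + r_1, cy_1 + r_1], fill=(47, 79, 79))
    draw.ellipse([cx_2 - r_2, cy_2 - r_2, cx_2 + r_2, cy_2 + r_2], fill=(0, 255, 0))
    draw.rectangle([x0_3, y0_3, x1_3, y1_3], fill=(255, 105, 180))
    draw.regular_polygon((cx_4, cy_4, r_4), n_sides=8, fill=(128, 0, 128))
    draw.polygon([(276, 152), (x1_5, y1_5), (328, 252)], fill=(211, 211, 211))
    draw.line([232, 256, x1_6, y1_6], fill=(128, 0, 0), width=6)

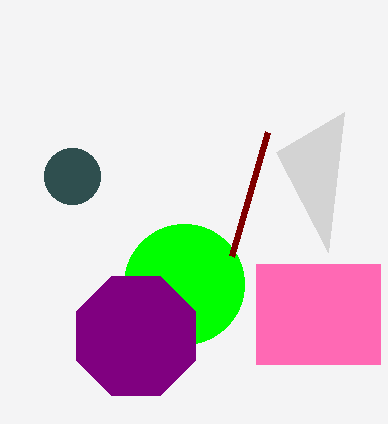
cx_1 = 72
cy_1 = 176
r_1 = 28
cx_2 = 184
cy_2 = 284
r_2 = 60
x0_3 = 256
y0_3 = 264
x1_3 = 380
y1_3 = 364
cx_4 = 136
cy_4 = 336
r_4 = 64
x1_5 = 344
y1_5 = 112
x1_6 = 268
y1_6 = 132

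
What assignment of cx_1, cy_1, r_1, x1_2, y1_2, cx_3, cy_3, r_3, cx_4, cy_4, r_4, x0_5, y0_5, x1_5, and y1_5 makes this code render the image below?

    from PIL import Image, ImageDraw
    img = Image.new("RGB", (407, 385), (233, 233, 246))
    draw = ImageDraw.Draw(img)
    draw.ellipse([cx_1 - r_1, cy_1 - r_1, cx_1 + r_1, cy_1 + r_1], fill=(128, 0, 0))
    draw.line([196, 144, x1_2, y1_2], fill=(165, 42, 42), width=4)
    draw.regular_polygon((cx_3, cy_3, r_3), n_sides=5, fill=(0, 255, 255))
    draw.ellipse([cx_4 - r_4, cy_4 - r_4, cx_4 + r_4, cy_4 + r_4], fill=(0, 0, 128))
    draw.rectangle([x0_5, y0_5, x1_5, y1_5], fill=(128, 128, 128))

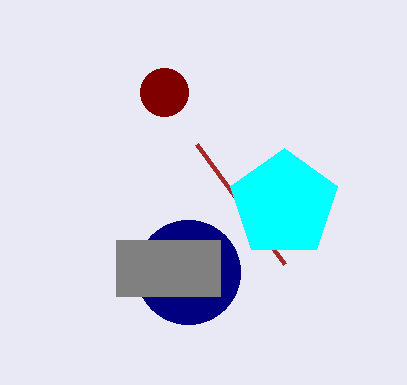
cx_1 = 164
cy_1 = 92
r_1 = 24
x1_2 = 284
y1_2 = 264
cx_3 = 284
cy_3 = 204
r_3 = 56
cx_4 = 188
cy_4 = 272
r_4 = 52
x0_5 = 116
y0_5 = 240
x1_5 = 220
y1_5 = 296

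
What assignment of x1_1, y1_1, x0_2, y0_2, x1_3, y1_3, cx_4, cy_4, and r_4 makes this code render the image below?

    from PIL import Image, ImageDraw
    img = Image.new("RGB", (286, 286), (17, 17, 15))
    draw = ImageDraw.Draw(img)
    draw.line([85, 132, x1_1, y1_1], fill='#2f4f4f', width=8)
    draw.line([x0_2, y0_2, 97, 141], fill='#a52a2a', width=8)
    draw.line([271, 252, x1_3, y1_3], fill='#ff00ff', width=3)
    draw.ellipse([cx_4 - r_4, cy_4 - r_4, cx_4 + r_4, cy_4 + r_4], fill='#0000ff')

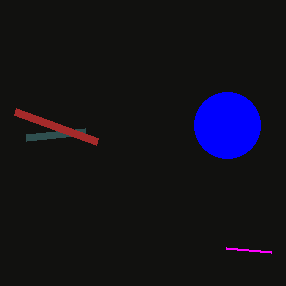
x1_1 = 26, y1_1 = 138, x0_2 = 15, y0_2 = 111, x1_3 = 226, y1_3 = 248, cx_4 = 227, cy_4 = 125, r_4 = 33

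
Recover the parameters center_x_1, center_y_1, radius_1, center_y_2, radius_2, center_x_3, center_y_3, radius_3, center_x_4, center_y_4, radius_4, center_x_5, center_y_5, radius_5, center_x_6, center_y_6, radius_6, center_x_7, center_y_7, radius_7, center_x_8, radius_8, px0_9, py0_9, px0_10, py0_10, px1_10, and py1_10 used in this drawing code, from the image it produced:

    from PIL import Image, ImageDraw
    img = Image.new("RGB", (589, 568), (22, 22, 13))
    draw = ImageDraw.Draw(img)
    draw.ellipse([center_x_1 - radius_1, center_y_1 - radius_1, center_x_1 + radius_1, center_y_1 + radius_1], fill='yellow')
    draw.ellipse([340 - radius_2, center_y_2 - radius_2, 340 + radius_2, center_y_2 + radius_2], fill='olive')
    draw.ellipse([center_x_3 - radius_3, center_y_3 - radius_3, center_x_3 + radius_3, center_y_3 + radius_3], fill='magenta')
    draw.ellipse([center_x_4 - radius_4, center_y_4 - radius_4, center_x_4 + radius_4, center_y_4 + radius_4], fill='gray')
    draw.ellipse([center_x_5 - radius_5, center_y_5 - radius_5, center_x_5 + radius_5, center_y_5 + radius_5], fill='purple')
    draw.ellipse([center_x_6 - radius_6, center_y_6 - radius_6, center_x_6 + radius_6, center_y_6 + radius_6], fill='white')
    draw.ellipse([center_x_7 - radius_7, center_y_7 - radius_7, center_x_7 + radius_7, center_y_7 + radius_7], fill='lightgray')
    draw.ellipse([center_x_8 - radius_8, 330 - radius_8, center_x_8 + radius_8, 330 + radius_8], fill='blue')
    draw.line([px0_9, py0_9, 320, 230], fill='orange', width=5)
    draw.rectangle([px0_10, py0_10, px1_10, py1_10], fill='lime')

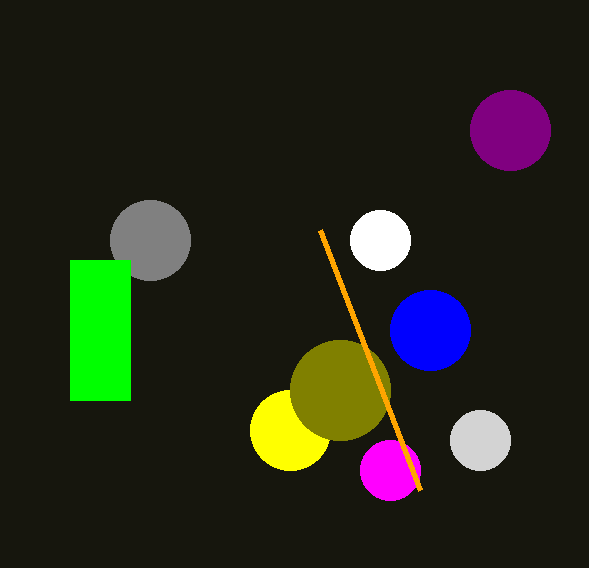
center_x_1 = 290
center_y_1 = 430
radius_1 = 40
center_y_2 = 390
radius_2 = 50
center_x_3 = 390
center_y_3 = 470
radius_3 = 30
center_x_4 = 150
center_y_4 = 240
radius_4 = 40
center_x_5 = 510
center_y_5 = 130
radius_5 = 40
center_x_6 = 380
center_y_6 = 240
radius_6 = 30
center_x_7 = 480
center_y_7 = 440
radius_7 = 30
center_x_8 = 430
radius_8 = 40
px0_9 = 420
py0_9 = 490
px0_10 = 70
py0_10 = 260
px1_10 = 130
py1_10 = 400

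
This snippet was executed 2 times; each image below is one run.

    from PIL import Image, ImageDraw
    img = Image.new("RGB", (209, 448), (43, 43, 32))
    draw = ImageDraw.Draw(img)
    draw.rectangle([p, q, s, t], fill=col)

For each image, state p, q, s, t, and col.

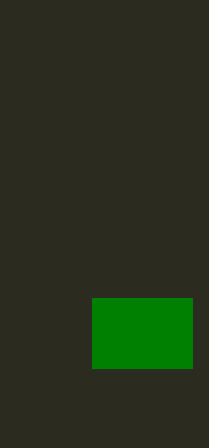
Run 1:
p = 92; q = 298; s = 192; t = 368; col = 'green'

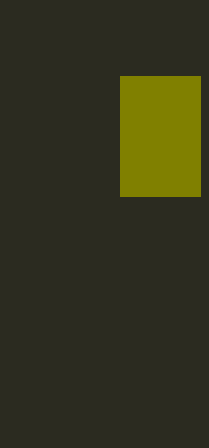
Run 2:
p = 120
q = 76
s = 200
t = 196
col = 'olive'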